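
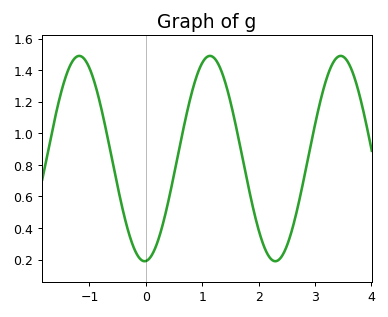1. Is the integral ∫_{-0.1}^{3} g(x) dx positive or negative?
positive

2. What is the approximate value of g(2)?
0.389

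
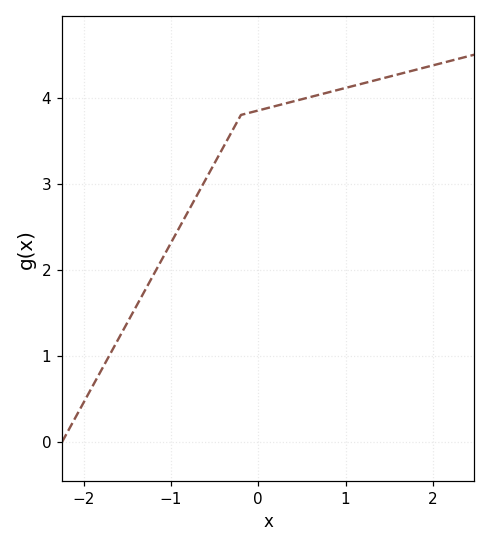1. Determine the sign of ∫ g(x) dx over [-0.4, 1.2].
positive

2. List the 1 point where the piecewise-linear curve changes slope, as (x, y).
(-0.2, 3.8)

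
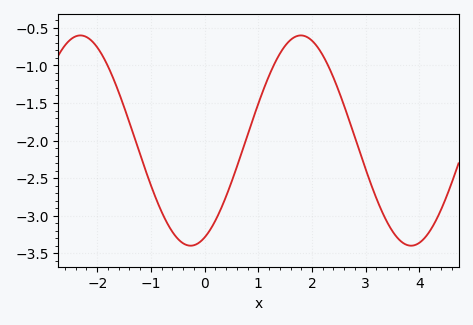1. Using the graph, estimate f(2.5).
-1.35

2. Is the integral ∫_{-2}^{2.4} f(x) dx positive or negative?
negative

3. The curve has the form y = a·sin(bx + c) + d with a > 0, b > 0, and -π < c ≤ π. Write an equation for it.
y = 1.4sin(1.5x - 1.2) - 2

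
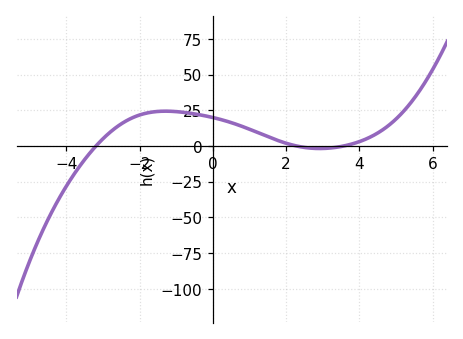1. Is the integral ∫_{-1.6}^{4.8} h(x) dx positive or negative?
positive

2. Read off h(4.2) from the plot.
5.02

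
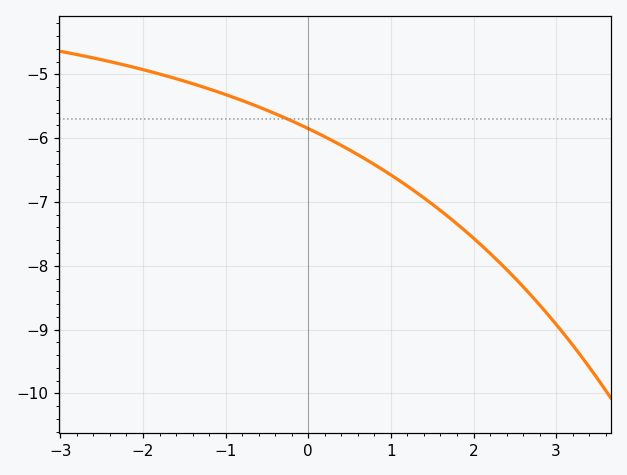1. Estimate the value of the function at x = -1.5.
-5.11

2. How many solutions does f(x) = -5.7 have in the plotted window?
1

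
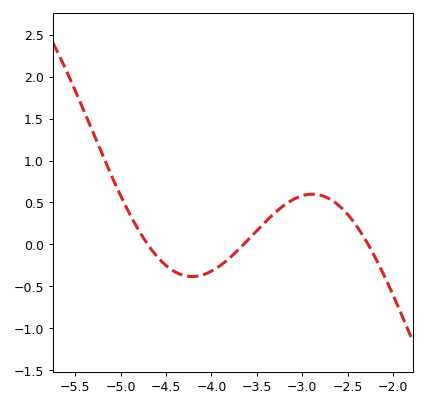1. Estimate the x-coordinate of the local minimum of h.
-4.2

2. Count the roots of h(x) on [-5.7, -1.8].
3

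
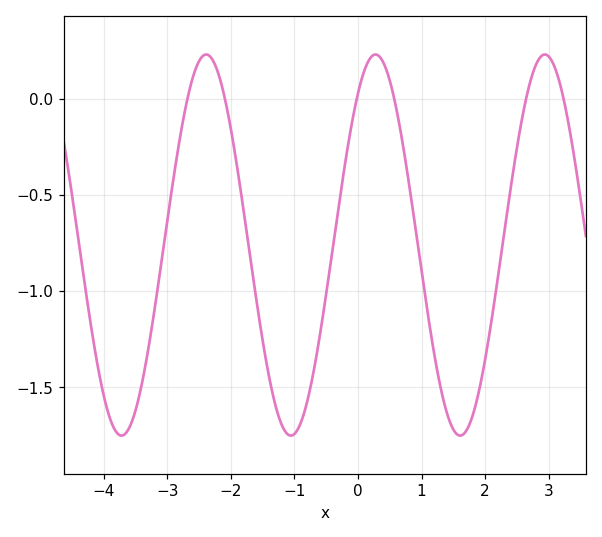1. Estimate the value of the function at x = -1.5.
-1.25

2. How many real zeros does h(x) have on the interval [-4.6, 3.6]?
6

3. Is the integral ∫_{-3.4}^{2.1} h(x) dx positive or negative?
negative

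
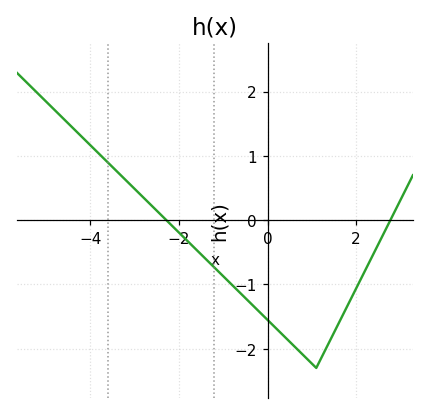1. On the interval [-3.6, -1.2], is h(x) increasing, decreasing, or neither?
decreasing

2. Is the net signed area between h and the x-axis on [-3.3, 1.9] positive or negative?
negative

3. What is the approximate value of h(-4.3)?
1.37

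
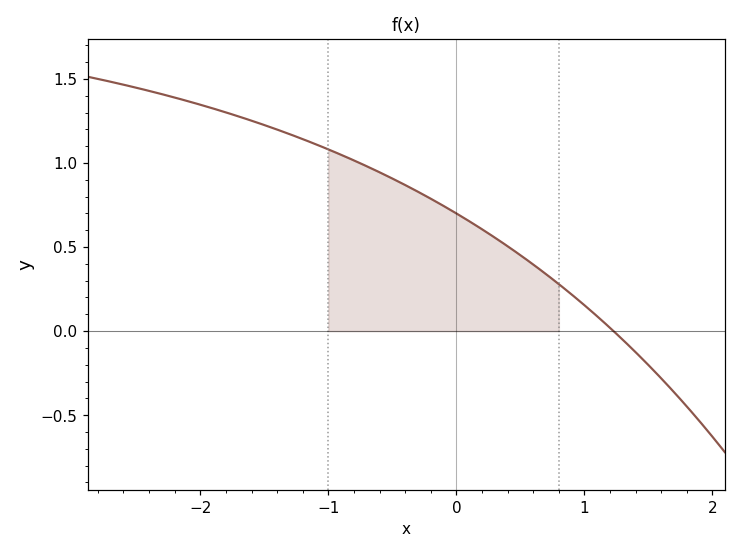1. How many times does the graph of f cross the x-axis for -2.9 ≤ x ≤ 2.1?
1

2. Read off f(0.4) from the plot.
0.5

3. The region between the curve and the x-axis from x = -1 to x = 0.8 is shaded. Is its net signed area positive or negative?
positive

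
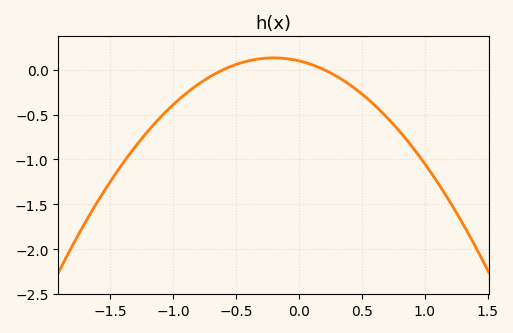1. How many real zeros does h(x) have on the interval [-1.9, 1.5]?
2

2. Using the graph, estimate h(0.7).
-0.533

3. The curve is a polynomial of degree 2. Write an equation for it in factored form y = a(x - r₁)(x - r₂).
y = -0.82(x + 0.6)(x - 0.2)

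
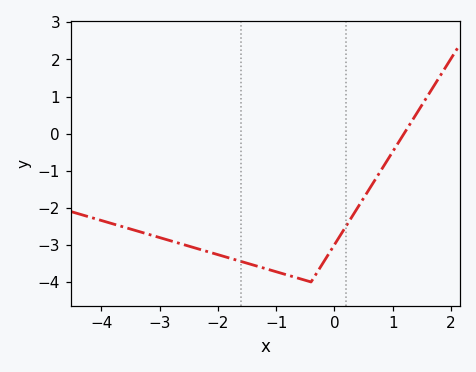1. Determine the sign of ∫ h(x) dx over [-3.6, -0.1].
negative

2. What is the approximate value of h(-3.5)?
-2.57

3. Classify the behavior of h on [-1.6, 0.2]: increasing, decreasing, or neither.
neither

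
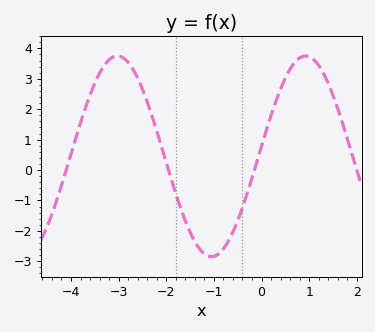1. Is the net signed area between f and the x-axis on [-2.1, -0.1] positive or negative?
negative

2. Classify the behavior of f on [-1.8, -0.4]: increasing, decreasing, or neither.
neither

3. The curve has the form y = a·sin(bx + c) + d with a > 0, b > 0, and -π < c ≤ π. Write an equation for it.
y = 3.3sin(1.6x + 0.1) + 0.45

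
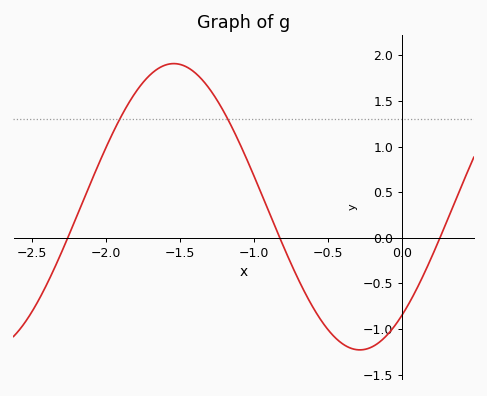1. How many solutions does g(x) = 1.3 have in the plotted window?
2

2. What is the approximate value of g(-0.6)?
-0.75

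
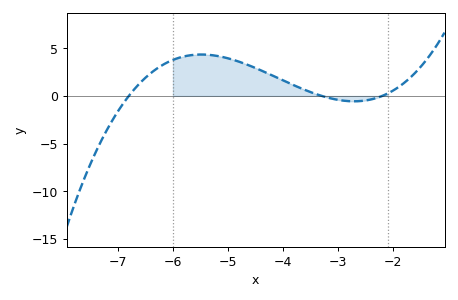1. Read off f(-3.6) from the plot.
0.618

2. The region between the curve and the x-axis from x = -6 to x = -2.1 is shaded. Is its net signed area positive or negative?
positive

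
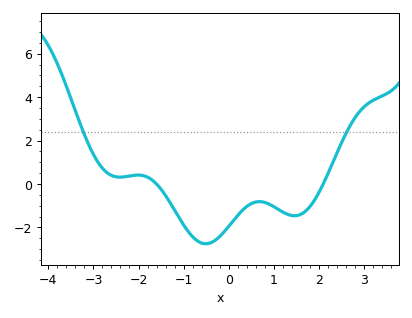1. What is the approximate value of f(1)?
-1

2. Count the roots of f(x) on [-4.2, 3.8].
2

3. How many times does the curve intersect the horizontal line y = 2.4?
2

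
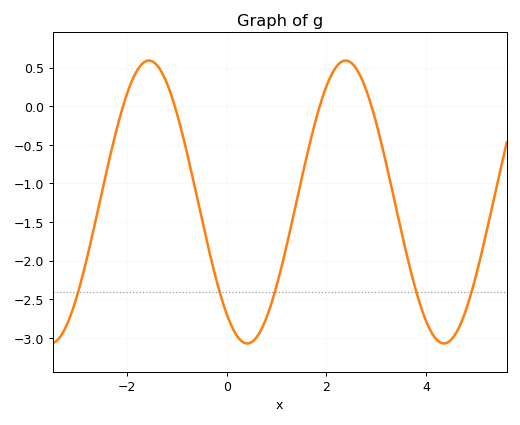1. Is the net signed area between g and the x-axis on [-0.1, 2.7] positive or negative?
negative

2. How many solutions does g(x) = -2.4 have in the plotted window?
5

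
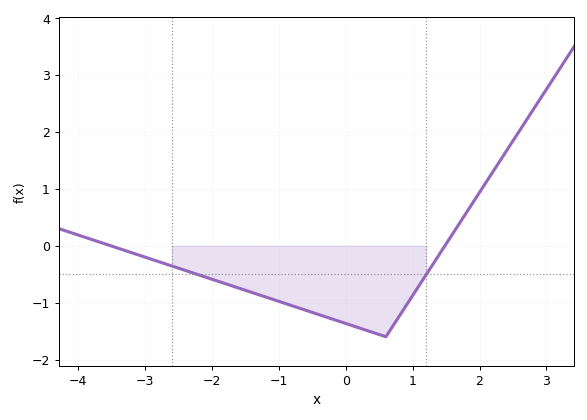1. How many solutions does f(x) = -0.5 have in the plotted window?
2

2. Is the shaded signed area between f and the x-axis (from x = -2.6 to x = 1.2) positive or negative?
negative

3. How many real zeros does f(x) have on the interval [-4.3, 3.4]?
2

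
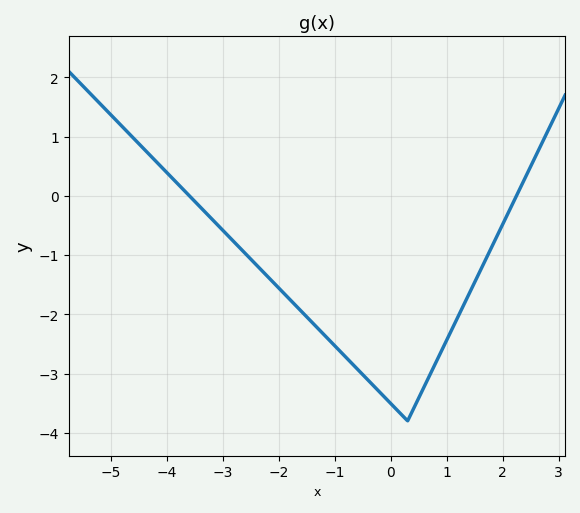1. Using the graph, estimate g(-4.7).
1.07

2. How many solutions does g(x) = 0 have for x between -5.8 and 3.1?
2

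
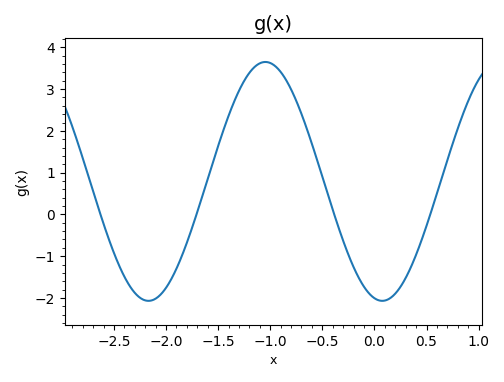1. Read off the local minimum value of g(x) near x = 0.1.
-2.07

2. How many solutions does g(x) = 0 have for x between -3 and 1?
4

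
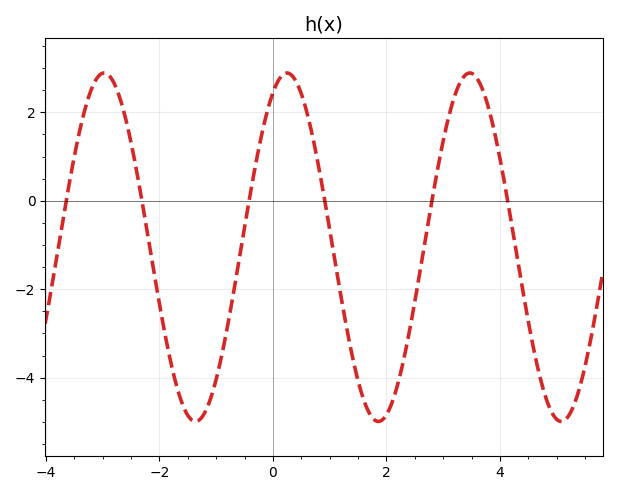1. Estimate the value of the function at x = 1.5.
-4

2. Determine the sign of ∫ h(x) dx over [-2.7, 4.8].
negative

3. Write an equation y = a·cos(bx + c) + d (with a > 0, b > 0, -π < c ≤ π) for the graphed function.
y = 3.94cos(1.9x - 0.48) - 1.05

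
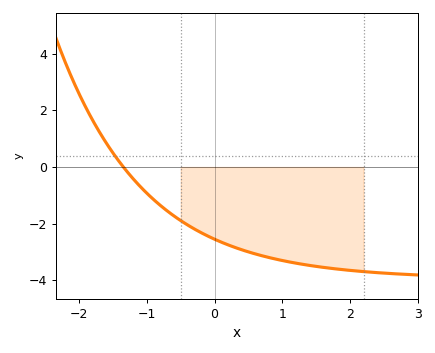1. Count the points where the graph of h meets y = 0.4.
1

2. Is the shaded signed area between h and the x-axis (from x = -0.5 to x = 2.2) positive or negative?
negative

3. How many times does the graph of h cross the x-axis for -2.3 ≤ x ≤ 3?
1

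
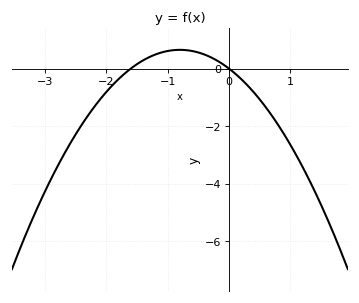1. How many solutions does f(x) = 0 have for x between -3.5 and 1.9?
2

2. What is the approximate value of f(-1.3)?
0.4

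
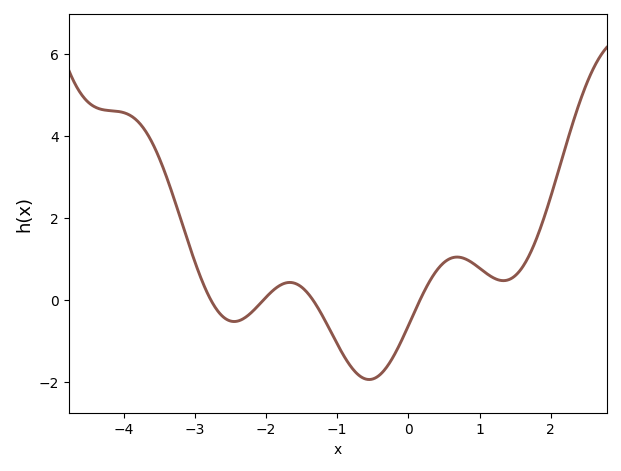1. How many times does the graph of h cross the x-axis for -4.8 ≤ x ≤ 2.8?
4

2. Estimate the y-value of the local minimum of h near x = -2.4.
-0.6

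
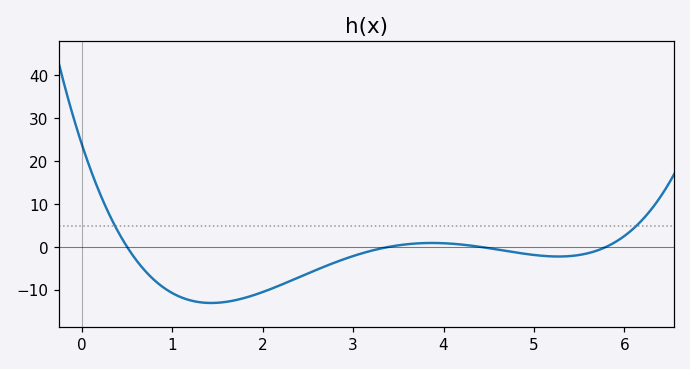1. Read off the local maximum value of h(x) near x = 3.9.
1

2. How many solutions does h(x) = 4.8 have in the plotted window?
2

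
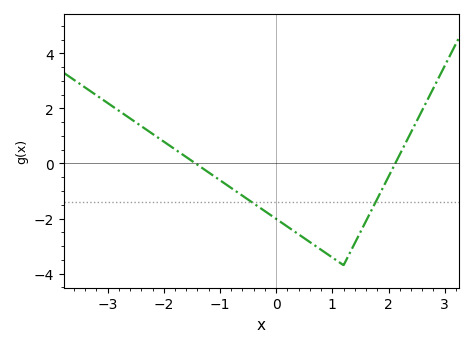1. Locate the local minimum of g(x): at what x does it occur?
1.2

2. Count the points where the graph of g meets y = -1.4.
2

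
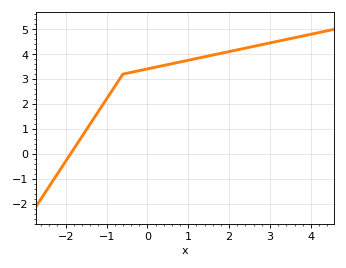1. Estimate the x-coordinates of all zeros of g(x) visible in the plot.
-1.88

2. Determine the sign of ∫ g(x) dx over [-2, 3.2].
positive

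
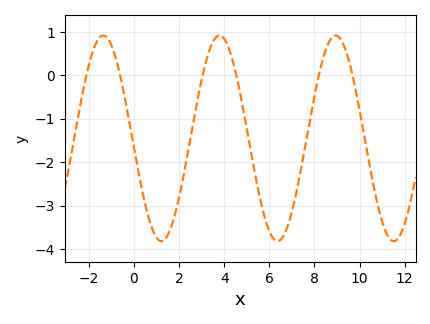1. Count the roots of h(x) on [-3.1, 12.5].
6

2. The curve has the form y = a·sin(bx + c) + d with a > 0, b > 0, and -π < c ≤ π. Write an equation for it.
y = 2.37sin(1.2x - 3.1) - 1.45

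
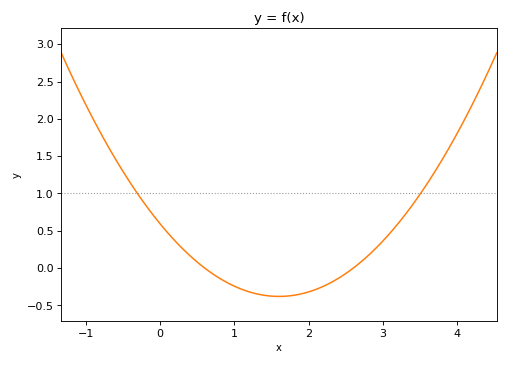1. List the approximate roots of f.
0.6, 2.6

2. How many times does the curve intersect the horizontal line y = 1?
2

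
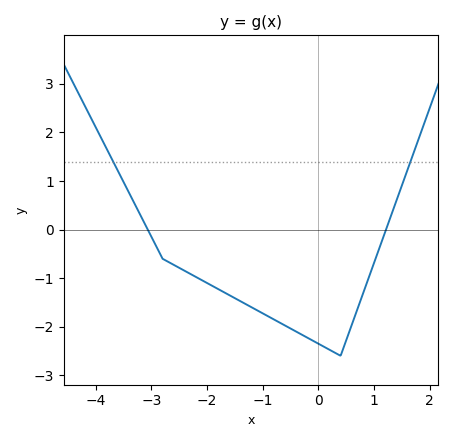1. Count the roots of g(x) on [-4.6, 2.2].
2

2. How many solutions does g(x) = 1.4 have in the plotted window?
2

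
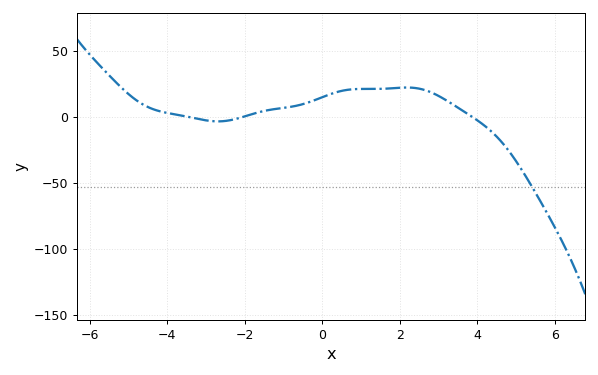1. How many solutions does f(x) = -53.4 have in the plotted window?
1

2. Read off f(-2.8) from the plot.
-3.44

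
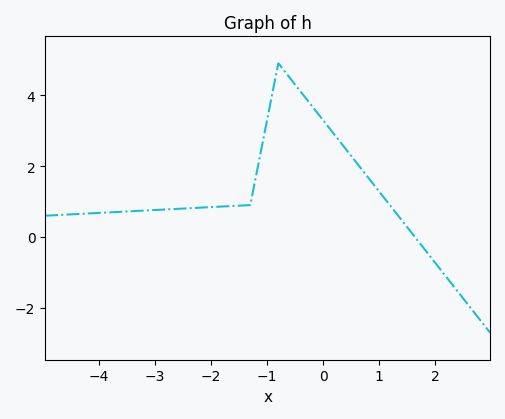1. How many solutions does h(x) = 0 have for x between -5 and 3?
1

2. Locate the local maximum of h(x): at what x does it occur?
-0.8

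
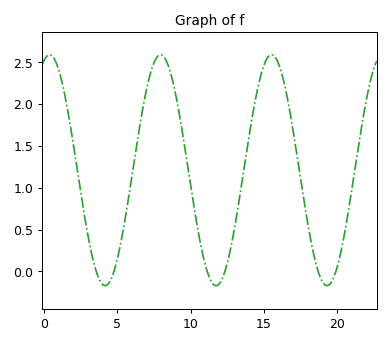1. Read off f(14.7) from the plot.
2.3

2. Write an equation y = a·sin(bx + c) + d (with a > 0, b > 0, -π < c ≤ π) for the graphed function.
y = 1.38sin(0.83x + 1.2) + 1.21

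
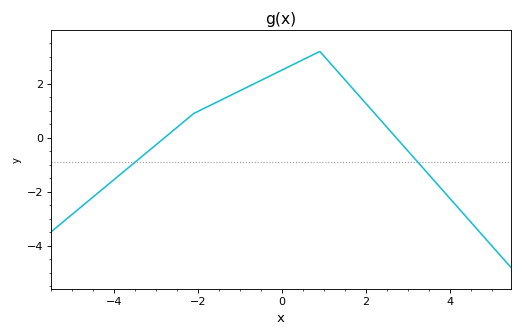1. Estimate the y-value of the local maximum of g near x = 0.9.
3.2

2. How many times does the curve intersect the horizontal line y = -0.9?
2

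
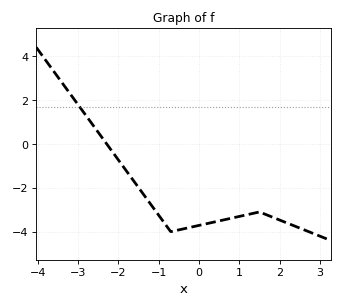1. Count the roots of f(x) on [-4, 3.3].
1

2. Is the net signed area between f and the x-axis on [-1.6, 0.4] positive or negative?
negative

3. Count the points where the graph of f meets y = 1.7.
1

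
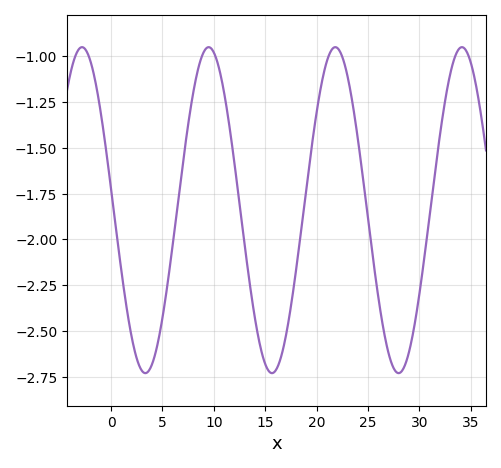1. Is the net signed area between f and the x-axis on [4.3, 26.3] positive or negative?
negative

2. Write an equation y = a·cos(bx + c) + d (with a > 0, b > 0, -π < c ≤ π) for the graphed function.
y = 0.89cos(0.51x + 1.4) - 1.84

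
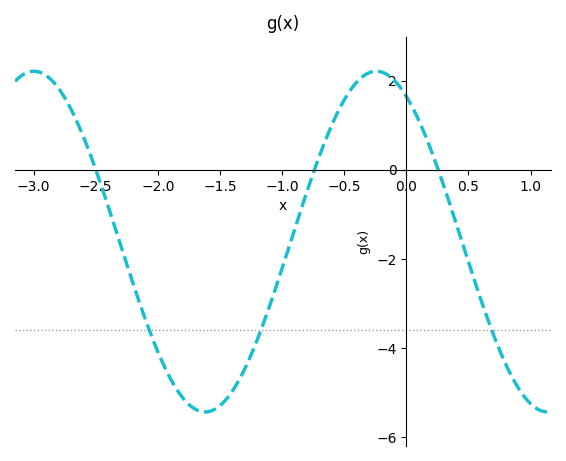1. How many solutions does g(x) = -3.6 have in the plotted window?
3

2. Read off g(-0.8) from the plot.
-0.4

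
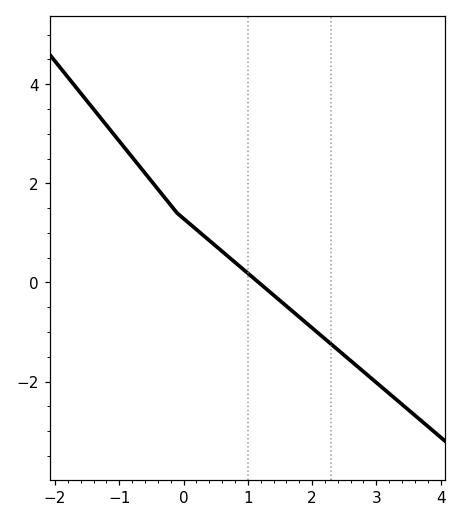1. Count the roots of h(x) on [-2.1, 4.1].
1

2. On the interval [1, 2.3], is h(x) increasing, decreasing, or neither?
decreasing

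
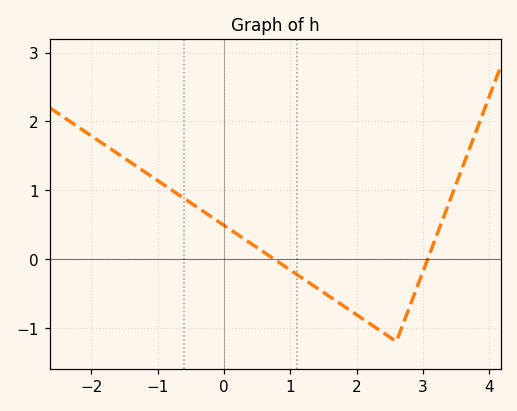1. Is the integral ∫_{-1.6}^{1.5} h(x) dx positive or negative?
positive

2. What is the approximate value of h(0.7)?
0.035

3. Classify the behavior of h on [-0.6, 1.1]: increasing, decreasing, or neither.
decreasing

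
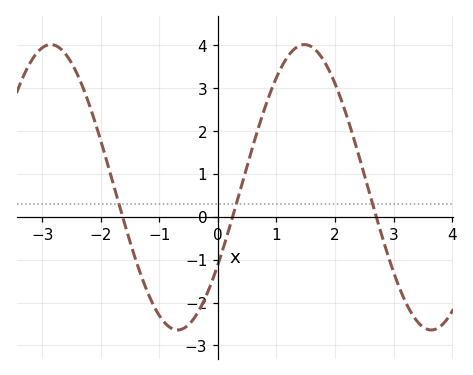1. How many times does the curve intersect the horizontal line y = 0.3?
3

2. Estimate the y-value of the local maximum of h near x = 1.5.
4.02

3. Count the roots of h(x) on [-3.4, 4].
3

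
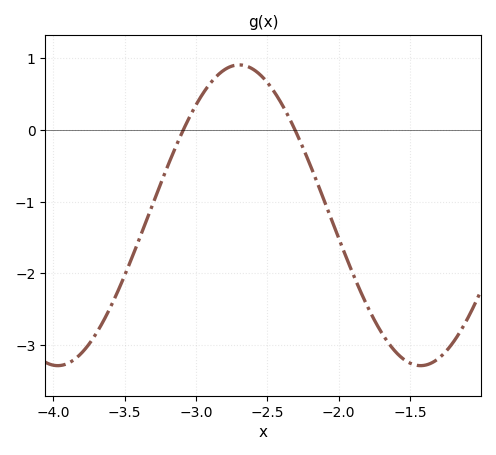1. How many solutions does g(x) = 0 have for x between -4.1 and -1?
2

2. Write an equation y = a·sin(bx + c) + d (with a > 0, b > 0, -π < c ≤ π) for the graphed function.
y = 2.1sin(2.5x + 2) - 1.19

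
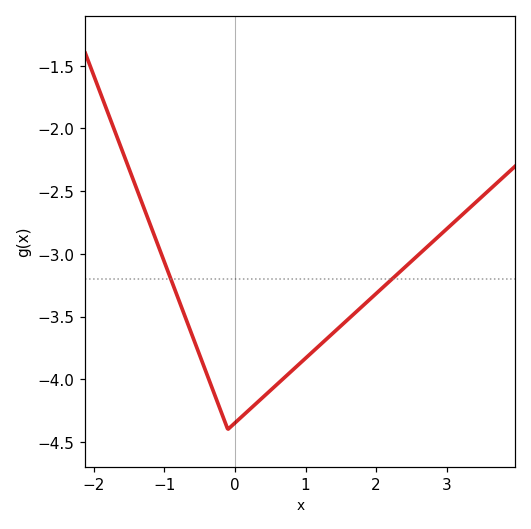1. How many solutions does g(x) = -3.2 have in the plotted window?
2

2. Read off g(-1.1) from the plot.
-2.9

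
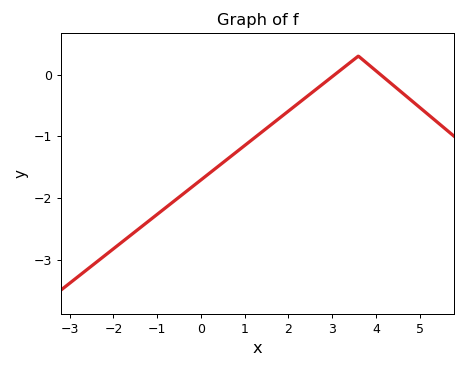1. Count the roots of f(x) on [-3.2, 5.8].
2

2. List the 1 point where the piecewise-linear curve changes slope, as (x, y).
(3.6, 0.3)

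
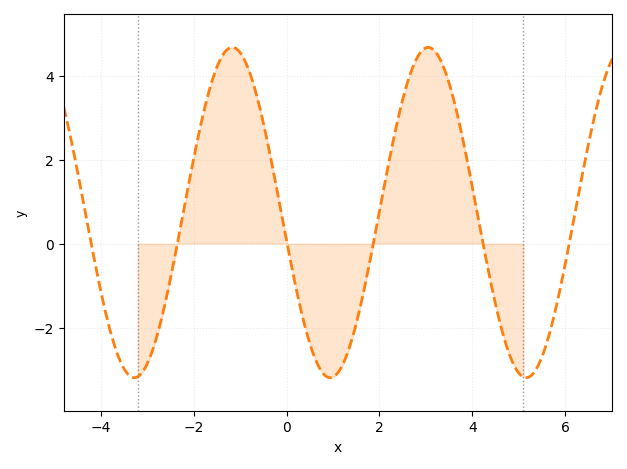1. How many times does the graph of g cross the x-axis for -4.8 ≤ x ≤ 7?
6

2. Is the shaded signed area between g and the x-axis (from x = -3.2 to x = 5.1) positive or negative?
positive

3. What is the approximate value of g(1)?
-3.2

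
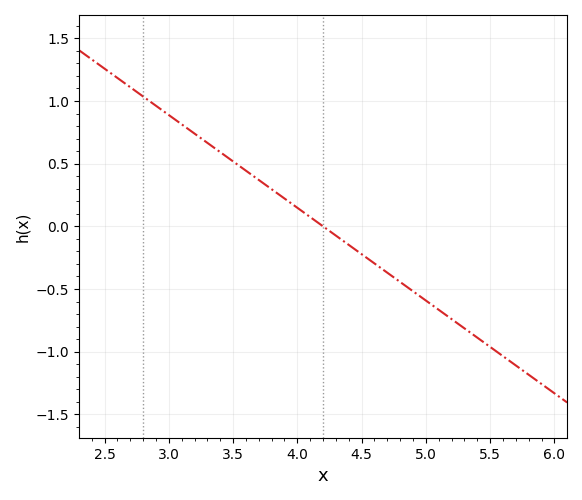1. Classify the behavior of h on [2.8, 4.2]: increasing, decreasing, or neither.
decreasing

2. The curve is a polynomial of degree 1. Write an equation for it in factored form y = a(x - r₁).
y = -0.74(x - 4.2)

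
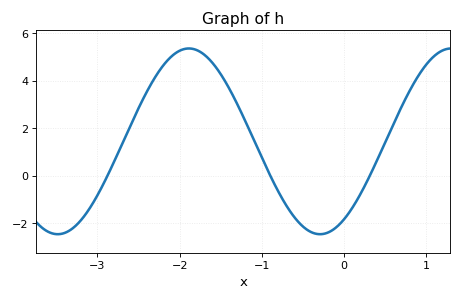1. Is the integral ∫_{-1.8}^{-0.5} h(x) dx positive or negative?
positive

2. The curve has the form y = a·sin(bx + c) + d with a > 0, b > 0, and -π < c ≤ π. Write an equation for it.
y = 3.91sin(2x - 0.99) + 1.44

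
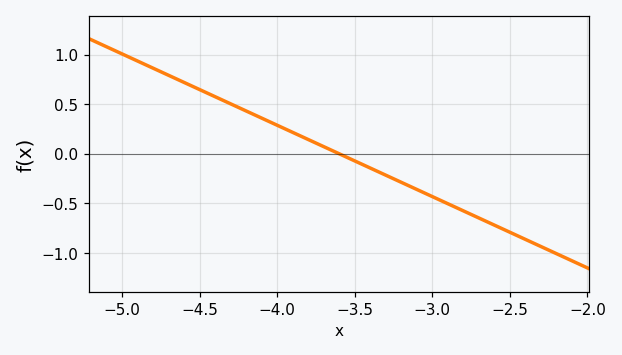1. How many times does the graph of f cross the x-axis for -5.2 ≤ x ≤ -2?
1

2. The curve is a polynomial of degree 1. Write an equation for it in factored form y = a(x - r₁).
y = -0.72(x + 3.6)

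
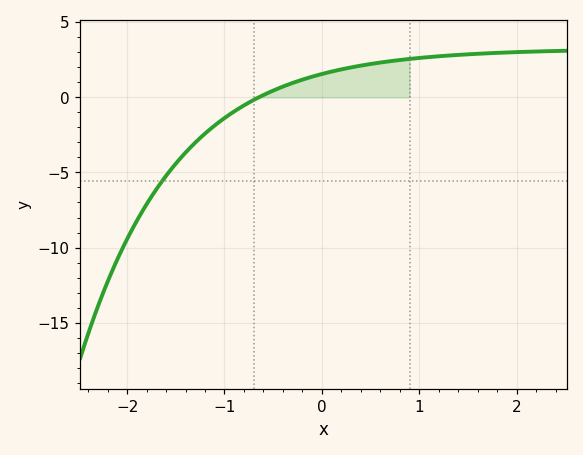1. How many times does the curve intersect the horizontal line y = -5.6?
1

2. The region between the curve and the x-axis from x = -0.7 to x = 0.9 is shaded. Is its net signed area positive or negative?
positive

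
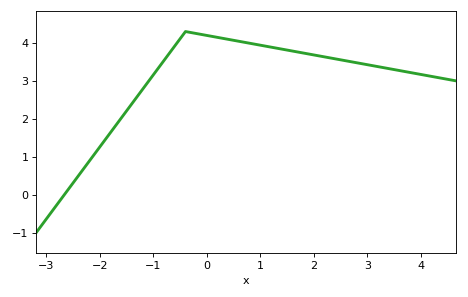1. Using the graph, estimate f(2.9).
3.5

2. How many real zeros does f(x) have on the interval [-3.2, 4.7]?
1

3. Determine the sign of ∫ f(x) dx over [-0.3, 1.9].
positive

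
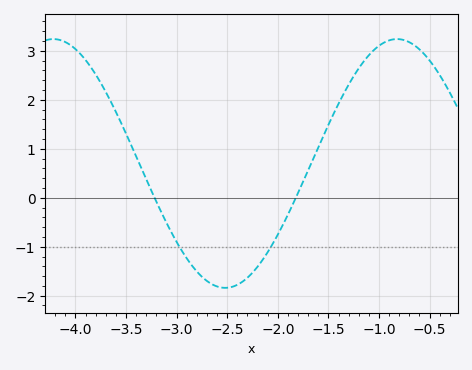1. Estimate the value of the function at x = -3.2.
-0.081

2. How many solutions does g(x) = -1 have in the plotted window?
2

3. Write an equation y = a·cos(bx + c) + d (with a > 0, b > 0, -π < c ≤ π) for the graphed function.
y = 2.54cos(1.85x + 1.52) + 0.7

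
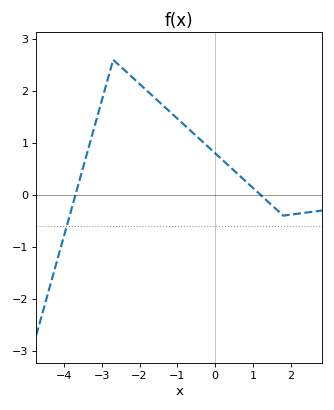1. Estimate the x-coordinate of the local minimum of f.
1.8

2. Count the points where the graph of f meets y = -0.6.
1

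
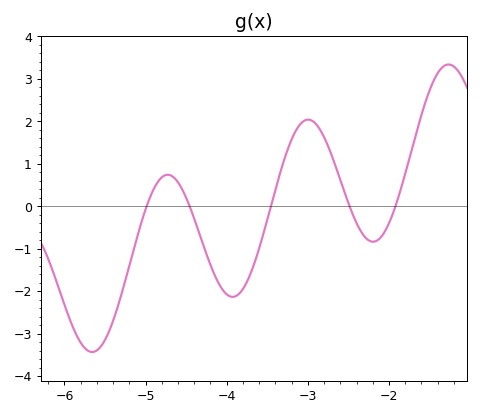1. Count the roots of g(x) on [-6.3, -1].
5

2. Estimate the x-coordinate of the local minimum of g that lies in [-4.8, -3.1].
-3.9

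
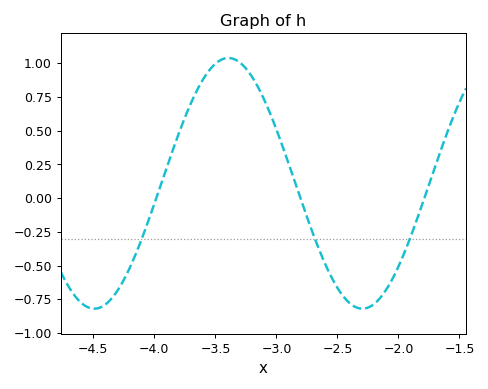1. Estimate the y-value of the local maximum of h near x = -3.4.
1.05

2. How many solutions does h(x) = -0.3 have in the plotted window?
3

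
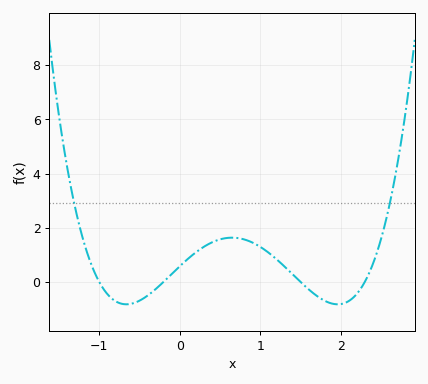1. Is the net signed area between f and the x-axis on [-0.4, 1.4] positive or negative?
positive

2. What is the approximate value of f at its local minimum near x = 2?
-0.83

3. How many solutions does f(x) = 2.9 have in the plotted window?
2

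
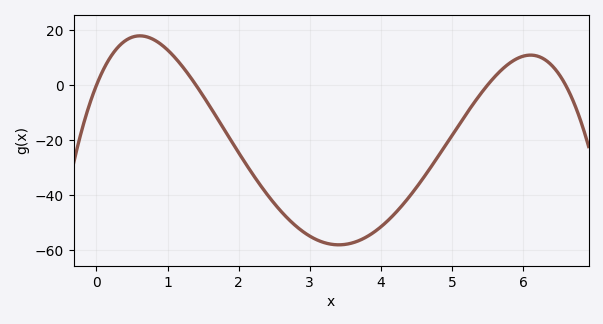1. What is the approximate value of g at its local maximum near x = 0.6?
17.9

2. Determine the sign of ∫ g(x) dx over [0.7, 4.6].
negative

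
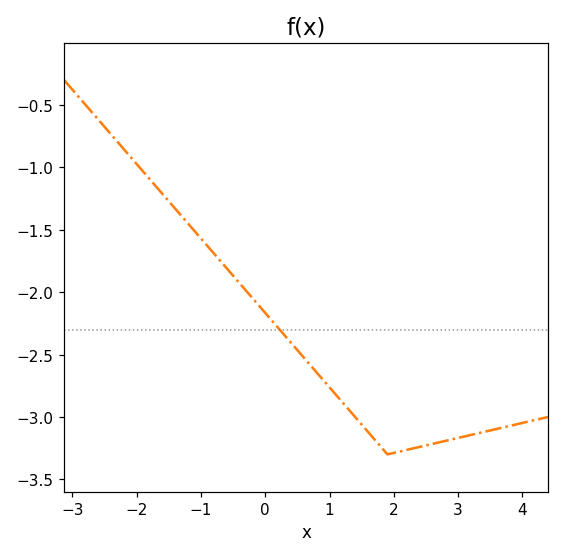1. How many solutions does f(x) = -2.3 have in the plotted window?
1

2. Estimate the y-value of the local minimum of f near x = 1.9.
-3.3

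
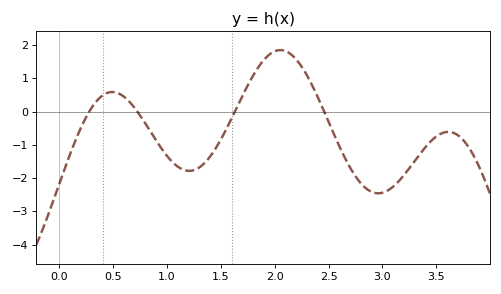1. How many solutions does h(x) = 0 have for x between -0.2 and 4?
4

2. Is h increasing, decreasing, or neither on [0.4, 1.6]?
neither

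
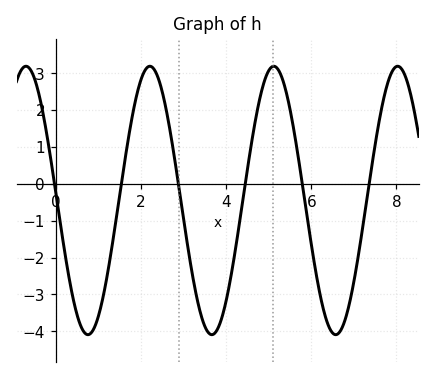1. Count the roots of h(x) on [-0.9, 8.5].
6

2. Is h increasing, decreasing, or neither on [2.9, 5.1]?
neither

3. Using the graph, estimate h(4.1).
-2.6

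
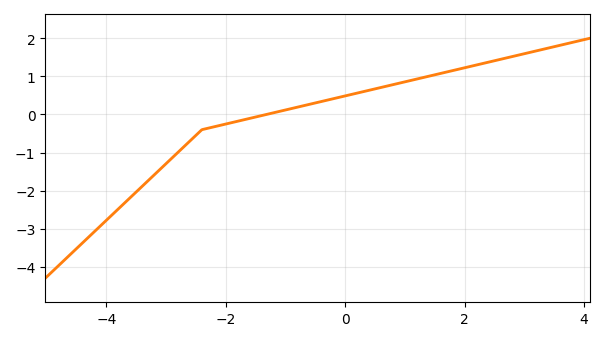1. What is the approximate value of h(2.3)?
1.3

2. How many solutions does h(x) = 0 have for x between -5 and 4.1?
1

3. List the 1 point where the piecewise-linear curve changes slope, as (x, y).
(-2.4, -0.4)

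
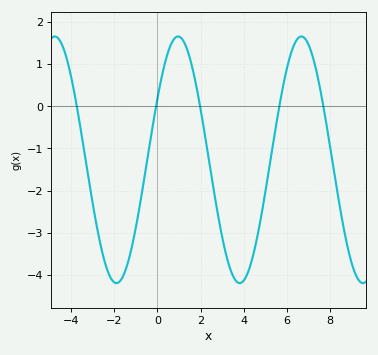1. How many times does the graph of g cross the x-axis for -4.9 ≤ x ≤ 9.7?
5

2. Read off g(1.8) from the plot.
0.485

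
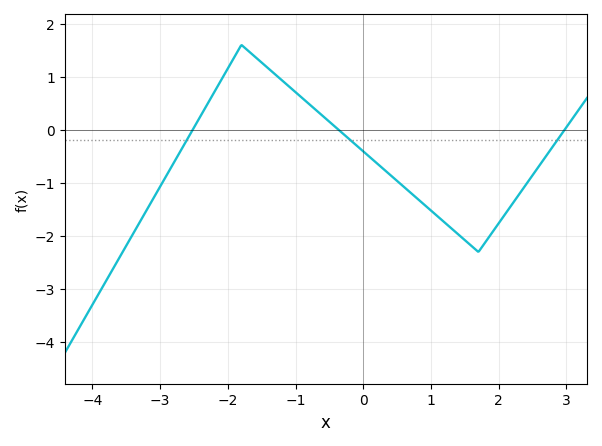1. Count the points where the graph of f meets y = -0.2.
3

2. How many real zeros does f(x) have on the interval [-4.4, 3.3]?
3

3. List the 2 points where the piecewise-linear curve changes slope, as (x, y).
(-1.8, 1.6); (1.7, -2.3)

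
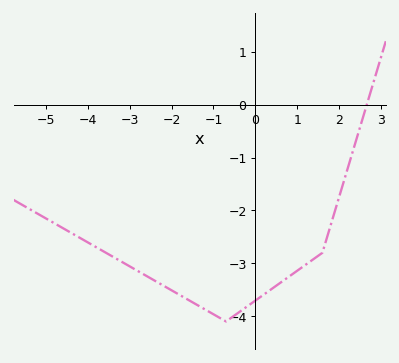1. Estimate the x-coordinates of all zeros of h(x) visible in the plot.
2.66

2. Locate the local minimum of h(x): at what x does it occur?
-0.702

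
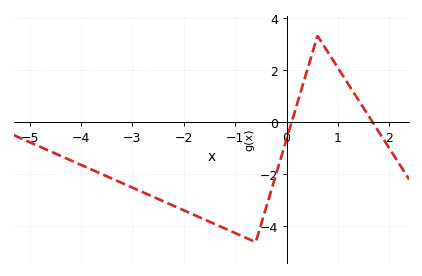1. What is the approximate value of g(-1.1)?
-4.16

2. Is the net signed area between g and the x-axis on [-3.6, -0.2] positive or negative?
negative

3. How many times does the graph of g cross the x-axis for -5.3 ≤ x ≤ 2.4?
2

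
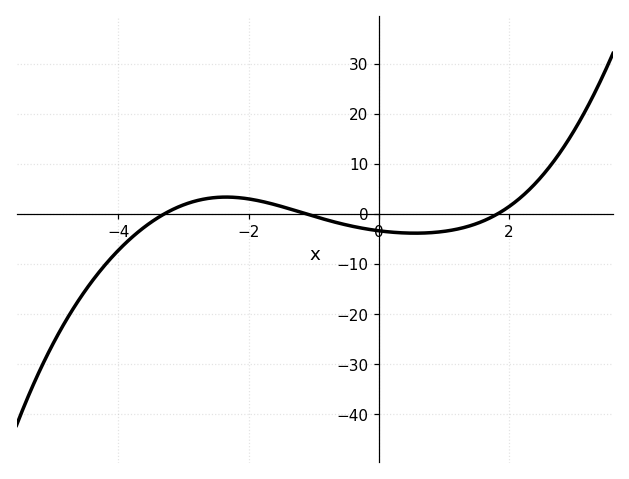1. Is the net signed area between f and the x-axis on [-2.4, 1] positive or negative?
negative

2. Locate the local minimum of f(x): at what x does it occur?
0.559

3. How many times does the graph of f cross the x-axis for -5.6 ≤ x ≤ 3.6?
3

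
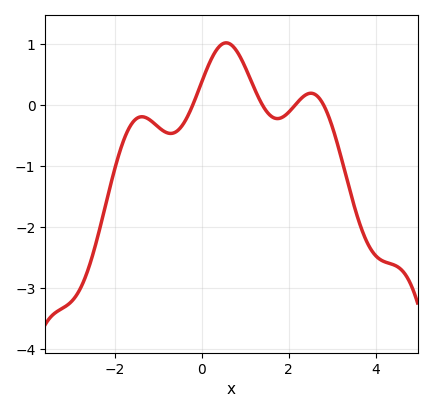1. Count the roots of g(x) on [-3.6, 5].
4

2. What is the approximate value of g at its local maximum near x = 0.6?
1.02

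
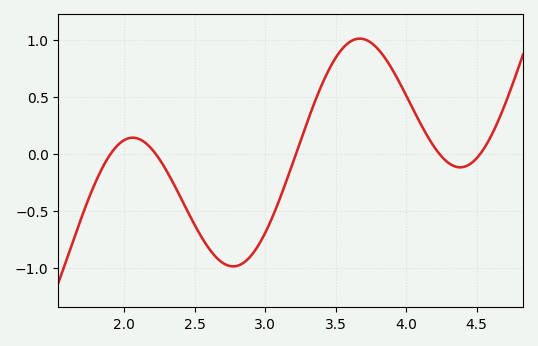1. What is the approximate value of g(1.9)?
0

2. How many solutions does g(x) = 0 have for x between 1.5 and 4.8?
5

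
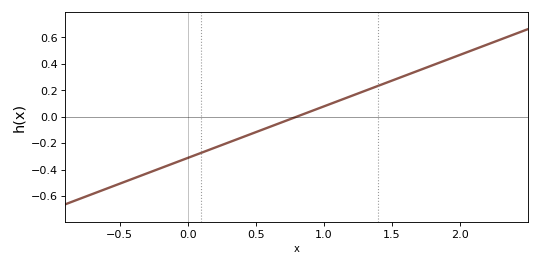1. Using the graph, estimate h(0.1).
-0.28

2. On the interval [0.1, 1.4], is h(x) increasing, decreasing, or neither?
increasing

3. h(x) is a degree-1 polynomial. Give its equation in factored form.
y = 0.39(x - 0.8)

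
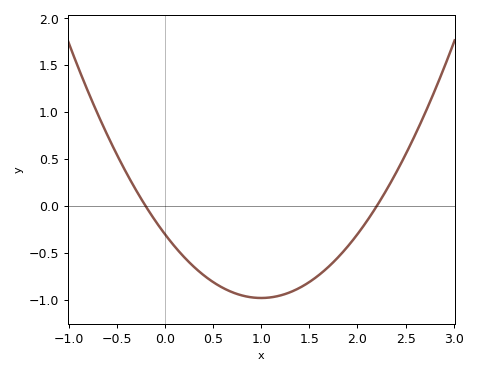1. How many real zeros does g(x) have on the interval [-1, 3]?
2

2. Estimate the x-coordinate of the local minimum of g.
1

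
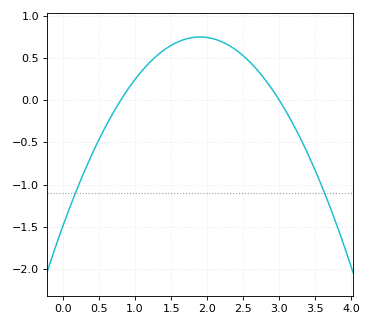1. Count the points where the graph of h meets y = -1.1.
2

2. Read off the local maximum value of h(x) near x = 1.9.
0.75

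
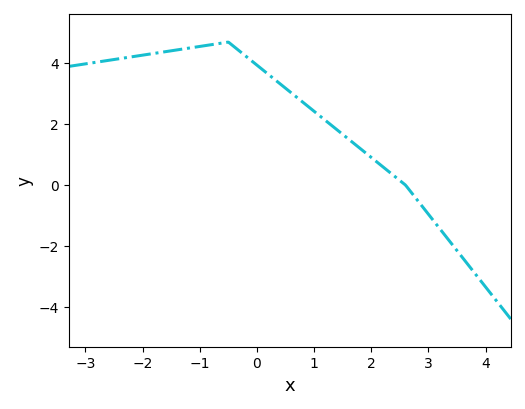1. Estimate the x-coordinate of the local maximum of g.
-0.502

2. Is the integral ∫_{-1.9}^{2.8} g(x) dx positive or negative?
positive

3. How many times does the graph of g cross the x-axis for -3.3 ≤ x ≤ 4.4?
1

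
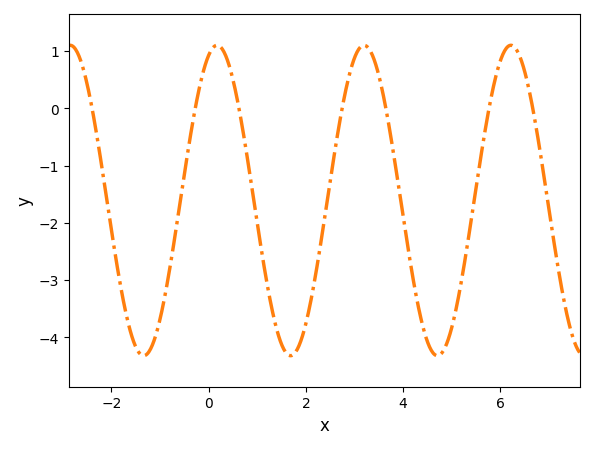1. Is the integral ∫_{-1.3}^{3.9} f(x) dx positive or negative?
negative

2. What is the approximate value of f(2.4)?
-1.8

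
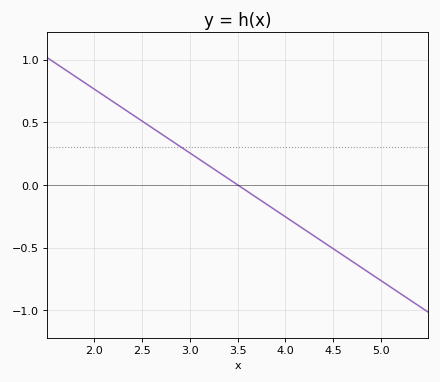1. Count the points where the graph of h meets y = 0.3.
1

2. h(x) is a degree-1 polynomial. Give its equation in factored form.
y = -0.51(x - 3.5)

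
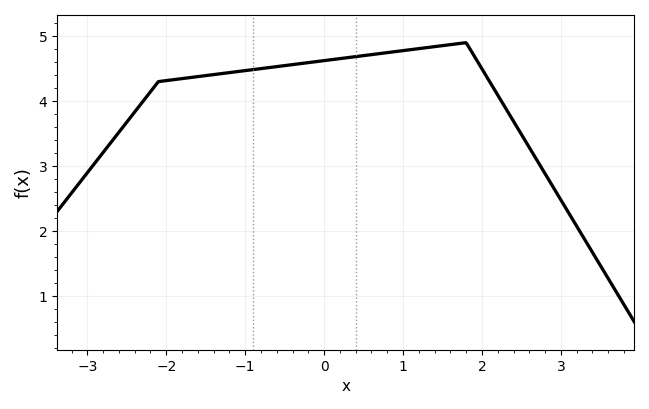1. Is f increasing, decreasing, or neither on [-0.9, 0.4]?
increasing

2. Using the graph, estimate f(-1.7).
4.36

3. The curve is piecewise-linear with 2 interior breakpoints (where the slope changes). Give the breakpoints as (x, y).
(-2.1, 4.3); (1.8, 4.9)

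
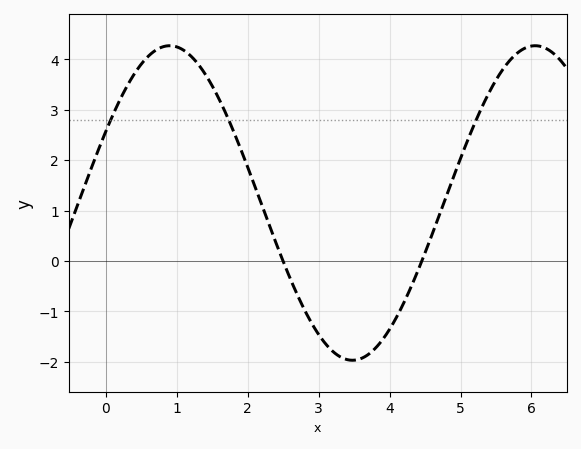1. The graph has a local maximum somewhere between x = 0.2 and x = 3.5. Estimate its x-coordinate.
0.9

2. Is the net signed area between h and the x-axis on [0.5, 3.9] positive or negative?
positive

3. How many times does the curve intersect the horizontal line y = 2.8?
3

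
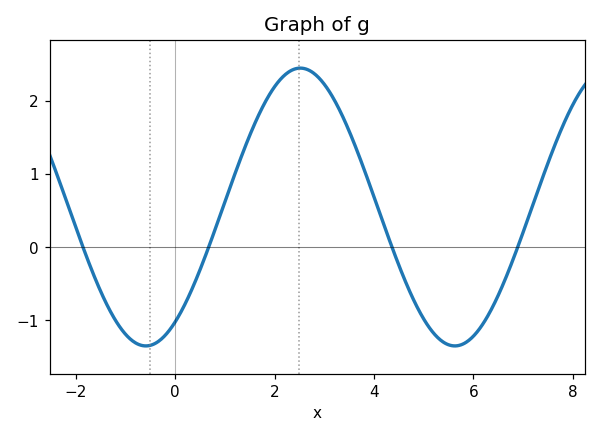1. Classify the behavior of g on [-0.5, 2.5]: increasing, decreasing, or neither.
increasing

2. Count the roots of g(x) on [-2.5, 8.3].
4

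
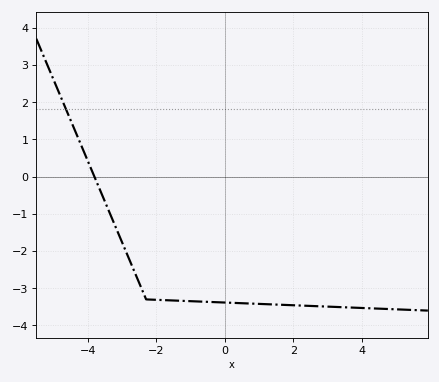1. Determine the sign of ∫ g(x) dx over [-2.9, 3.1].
negative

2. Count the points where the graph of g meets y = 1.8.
1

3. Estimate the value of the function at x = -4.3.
1.1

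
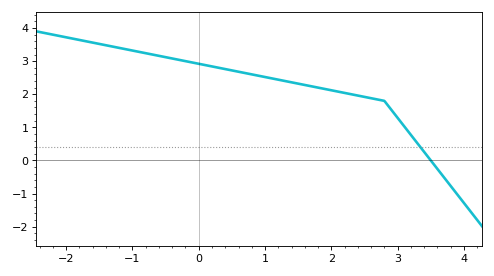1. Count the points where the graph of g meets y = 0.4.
1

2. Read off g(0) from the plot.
2.9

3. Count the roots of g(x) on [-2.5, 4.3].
1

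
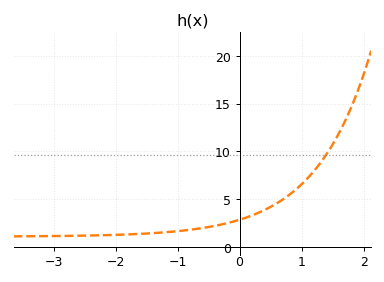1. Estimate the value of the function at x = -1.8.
1.5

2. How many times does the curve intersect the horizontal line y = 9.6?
1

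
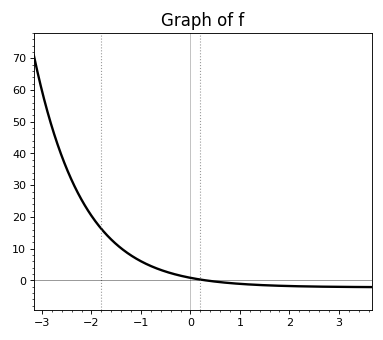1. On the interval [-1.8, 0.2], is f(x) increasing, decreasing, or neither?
decreasing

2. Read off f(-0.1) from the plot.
1.14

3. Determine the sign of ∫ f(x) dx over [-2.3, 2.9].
positive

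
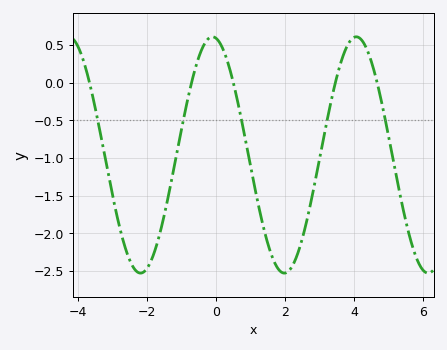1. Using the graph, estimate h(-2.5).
-2.35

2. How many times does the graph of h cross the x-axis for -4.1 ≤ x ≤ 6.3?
5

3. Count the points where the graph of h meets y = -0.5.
5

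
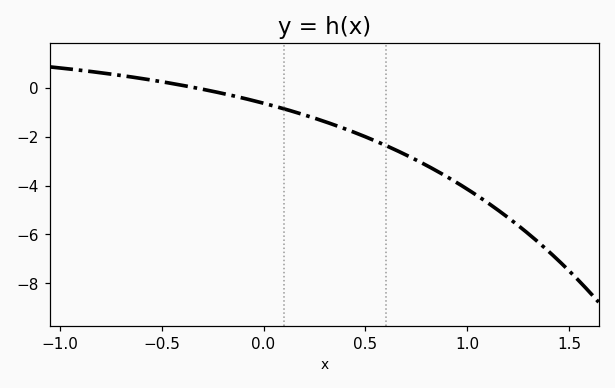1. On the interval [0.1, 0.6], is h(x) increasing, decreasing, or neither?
decreasing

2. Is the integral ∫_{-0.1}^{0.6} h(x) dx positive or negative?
negative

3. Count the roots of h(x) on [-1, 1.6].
1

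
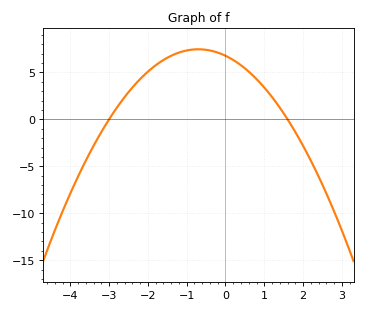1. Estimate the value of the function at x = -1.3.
7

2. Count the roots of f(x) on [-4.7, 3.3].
2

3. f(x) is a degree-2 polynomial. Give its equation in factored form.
y = -1.41(x + 3)(x - 1.6)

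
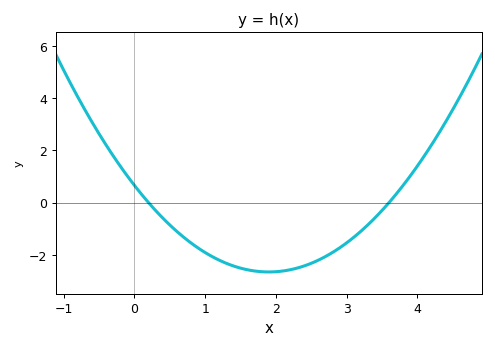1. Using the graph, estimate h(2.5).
-2.33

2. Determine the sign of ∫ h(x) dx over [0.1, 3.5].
negative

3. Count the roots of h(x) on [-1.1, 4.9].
2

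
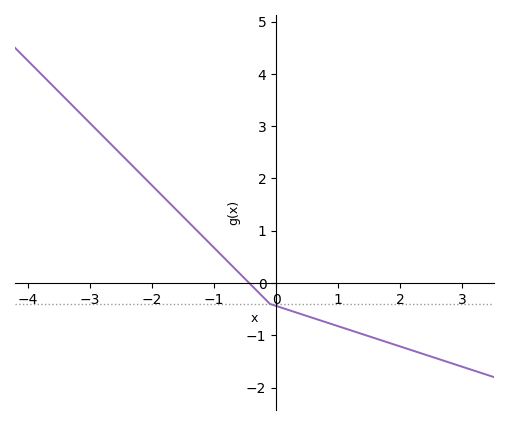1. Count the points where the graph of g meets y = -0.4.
1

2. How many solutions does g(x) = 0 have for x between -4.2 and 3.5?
1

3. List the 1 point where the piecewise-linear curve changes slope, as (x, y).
(-0.1, -0.4)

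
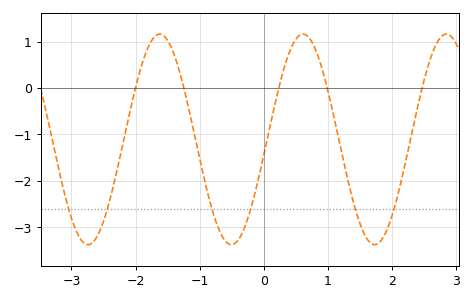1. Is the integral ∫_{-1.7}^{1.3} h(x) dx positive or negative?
negative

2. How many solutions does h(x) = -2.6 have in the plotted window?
6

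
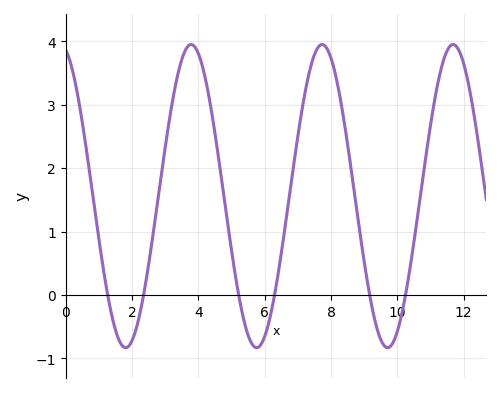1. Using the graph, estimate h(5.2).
0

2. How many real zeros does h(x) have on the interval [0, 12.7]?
6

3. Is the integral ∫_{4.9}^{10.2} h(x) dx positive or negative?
positive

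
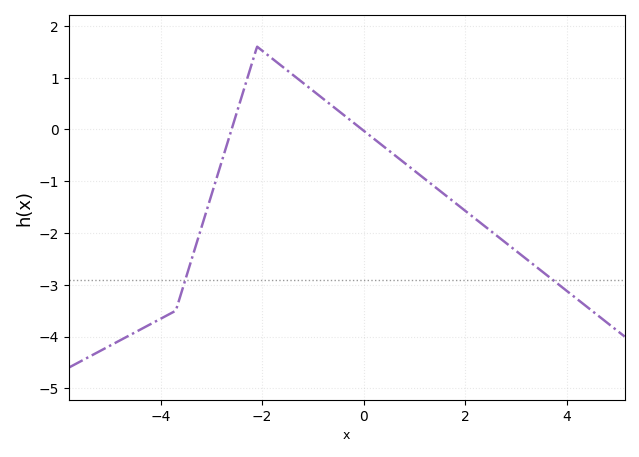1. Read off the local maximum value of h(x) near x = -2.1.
1.6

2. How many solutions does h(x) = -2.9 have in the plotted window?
2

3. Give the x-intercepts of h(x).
-2.6, -0.031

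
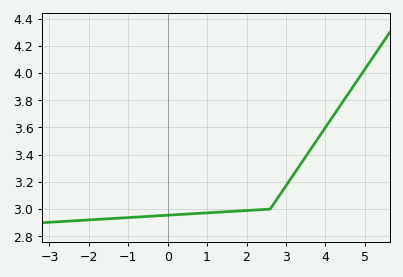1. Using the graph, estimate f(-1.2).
2.94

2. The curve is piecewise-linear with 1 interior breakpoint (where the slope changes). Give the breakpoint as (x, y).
(2.6, 3)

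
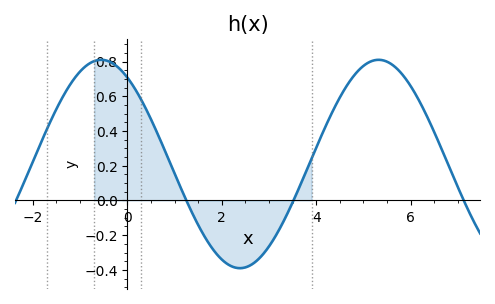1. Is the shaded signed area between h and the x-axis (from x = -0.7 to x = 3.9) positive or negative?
positive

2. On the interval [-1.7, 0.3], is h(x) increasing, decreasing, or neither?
neither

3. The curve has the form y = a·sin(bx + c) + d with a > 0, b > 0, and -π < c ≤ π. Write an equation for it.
y = 0.6sin(1.1x + 2.2) + 0.21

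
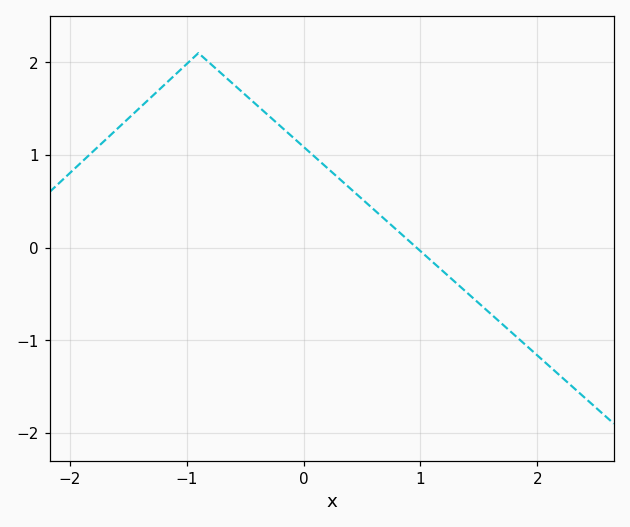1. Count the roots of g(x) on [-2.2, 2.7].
1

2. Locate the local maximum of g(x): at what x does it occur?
-0.9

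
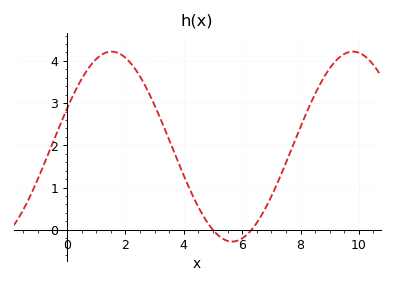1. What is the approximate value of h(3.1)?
2.79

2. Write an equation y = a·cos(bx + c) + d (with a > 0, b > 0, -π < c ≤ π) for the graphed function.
y = 2.25cos(0.76x - 1.16) + 1.97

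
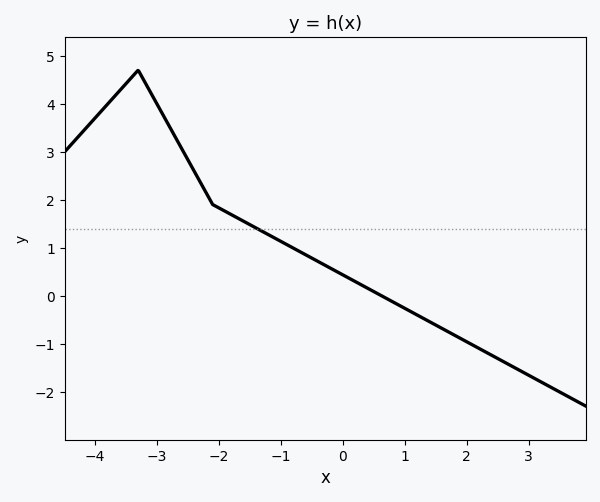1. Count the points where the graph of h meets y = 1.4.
1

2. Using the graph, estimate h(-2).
1.83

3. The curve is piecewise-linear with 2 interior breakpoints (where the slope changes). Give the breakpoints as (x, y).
(-3.3, 4.7); (-2.1, 1.9)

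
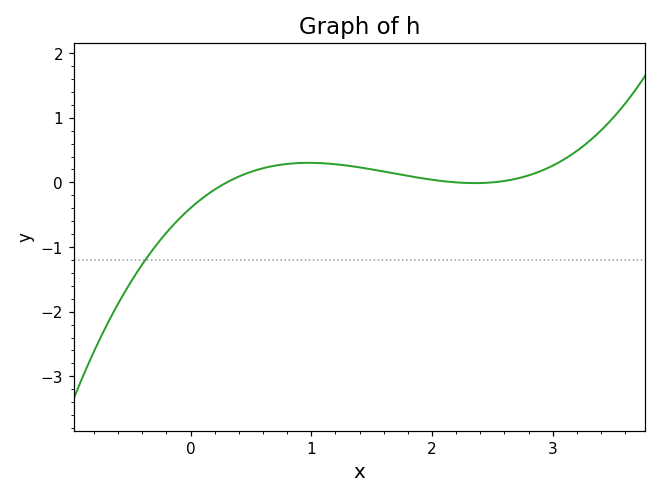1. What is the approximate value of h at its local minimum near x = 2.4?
0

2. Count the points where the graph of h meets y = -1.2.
1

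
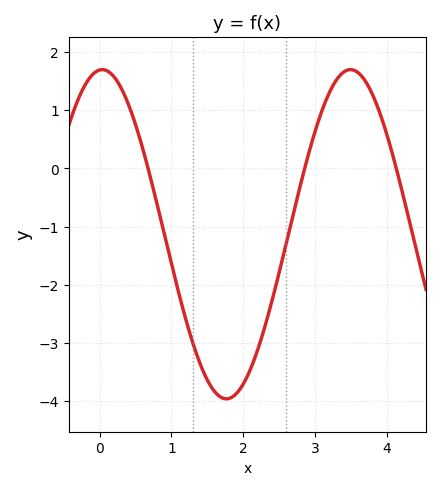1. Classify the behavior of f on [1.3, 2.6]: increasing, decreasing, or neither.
neither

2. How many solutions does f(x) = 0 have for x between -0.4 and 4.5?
3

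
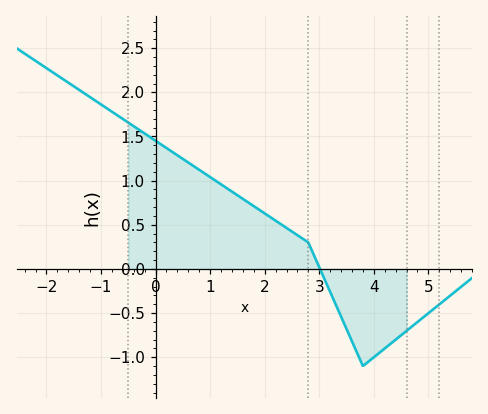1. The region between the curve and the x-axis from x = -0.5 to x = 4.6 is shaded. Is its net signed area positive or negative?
positive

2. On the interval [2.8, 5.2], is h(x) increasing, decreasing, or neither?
neither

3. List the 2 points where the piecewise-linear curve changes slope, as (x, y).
(2.8, 0.3); (3.8, -1.1)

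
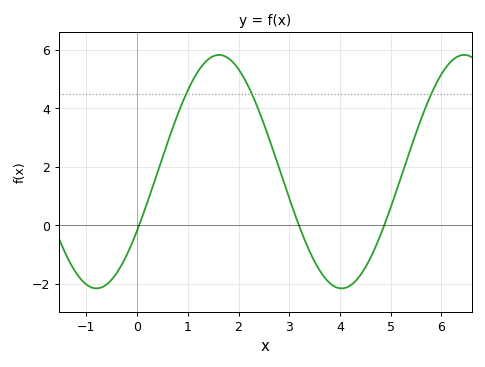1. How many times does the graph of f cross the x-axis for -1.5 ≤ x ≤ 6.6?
3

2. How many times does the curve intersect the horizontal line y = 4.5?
3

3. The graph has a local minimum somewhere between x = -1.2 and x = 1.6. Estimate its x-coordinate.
-0.8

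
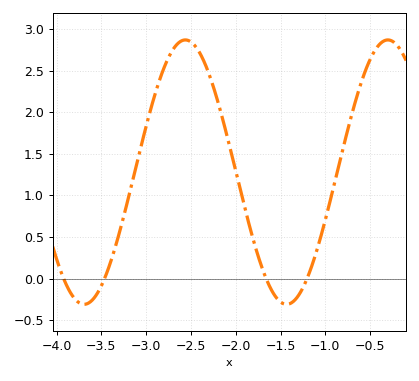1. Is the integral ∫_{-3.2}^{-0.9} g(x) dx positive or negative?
positive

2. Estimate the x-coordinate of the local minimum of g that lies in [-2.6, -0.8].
-1.4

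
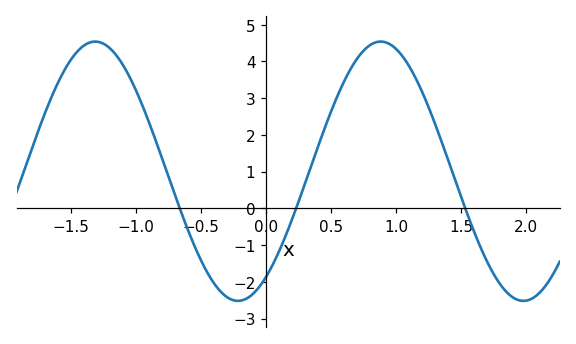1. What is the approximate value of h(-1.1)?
3.9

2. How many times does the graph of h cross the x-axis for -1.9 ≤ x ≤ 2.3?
3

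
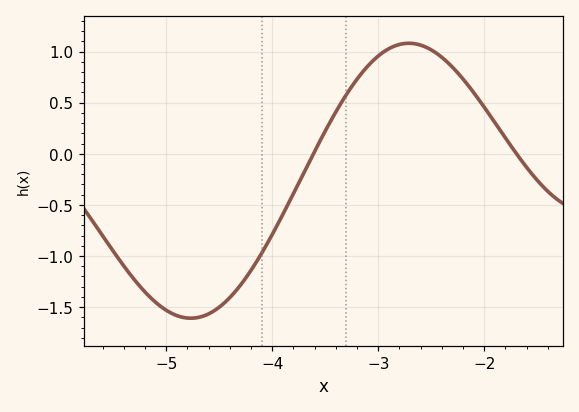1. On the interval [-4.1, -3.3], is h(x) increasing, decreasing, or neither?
increasing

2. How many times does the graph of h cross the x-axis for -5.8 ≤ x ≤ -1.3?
2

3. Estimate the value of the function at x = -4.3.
-1.3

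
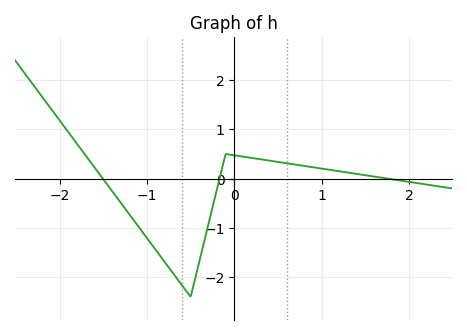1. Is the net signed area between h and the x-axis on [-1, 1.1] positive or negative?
negative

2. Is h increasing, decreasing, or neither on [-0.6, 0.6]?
neither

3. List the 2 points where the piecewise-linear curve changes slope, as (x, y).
(-0.5, -2.4); (-0.1, 0.5)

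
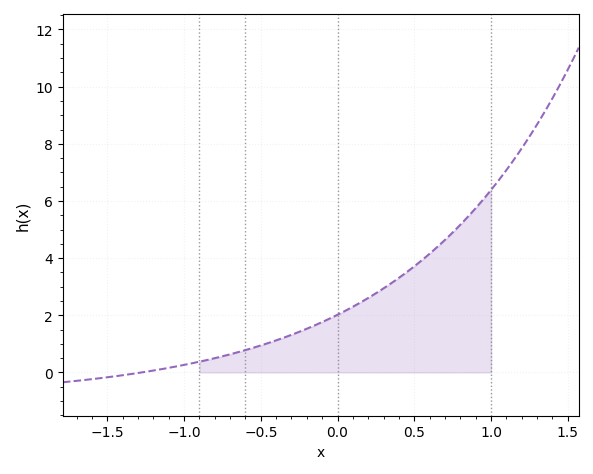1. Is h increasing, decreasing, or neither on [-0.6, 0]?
increasing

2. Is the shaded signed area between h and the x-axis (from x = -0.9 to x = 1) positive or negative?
positive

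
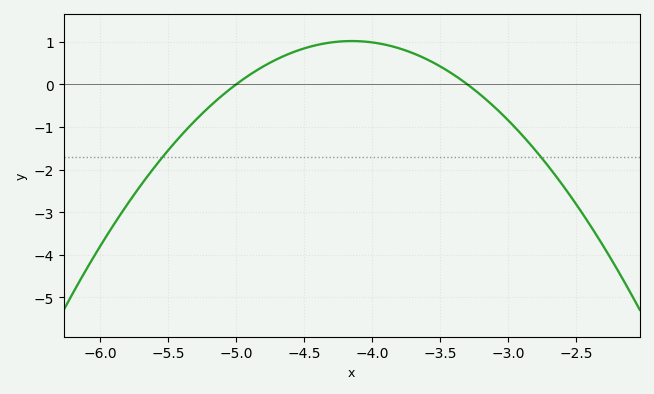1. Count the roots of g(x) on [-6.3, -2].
2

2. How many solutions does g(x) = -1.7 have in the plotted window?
2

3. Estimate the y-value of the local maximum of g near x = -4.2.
1.02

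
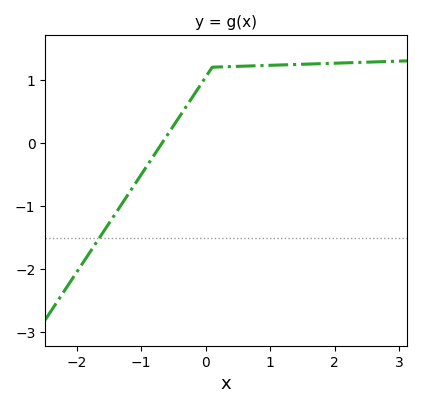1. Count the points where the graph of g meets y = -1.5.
1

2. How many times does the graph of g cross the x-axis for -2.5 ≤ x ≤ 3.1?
1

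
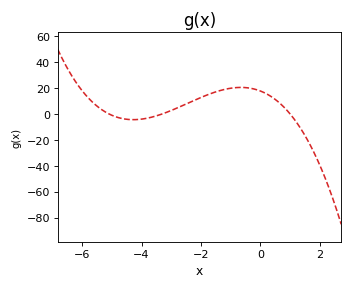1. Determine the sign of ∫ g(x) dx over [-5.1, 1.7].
positive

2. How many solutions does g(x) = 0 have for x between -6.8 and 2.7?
3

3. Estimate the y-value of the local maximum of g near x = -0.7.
20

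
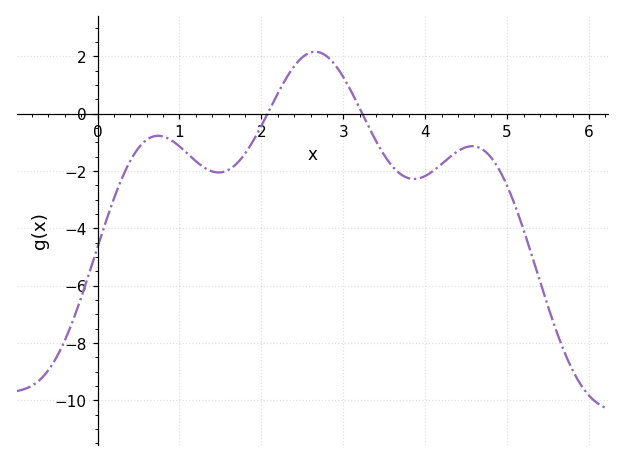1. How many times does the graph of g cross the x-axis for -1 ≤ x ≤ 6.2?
2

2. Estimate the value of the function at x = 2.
-0.415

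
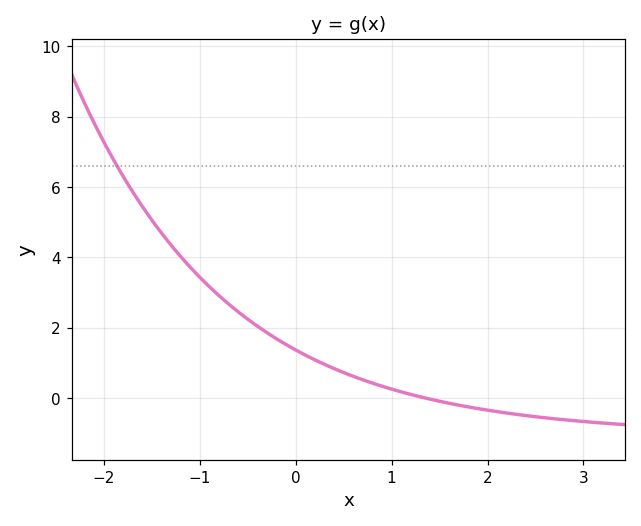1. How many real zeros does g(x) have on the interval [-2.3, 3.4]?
1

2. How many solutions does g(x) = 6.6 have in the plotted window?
1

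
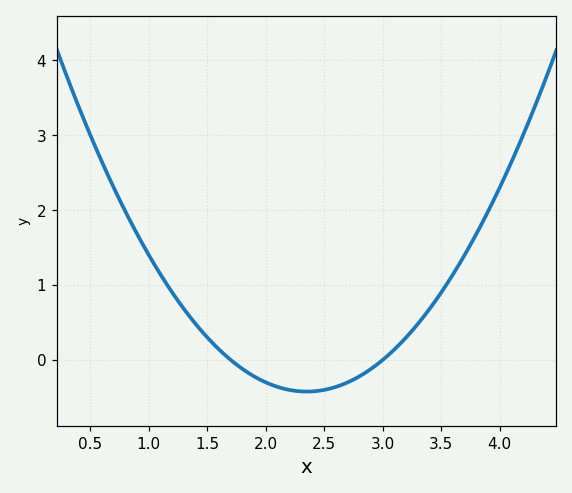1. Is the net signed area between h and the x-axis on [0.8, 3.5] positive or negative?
positive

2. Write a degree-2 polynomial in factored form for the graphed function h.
y = 1(x - 1.7)(x - 3)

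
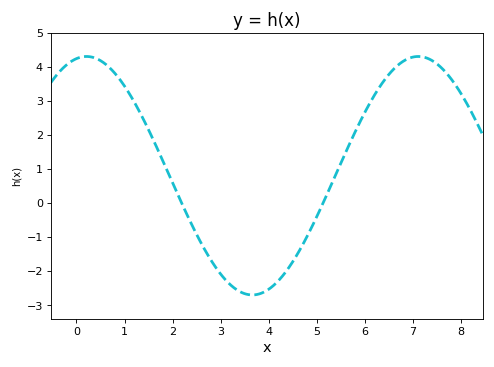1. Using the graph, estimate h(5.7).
1.79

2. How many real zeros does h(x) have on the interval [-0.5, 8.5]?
2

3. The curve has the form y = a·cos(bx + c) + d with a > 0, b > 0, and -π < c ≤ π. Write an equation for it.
y = 3.5cos(0.91x - 0.19) + 0.81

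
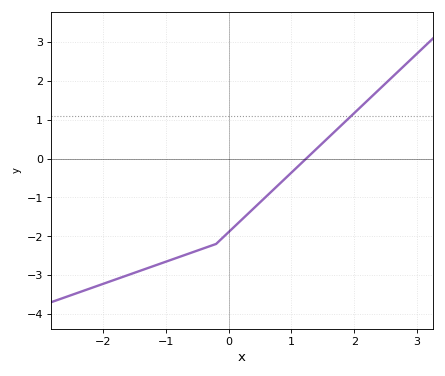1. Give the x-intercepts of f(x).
1.2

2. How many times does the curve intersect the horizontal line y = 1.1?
1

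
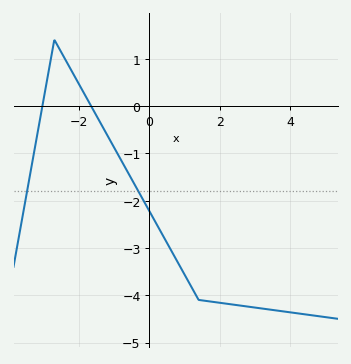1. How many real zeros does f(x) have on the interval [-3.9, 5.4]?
2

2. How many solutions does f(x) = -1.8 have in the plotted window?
2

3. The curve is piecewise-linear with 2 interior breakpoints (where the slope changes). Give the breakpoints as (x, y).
(-2.7, 1.4); (1.4, -4.1)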